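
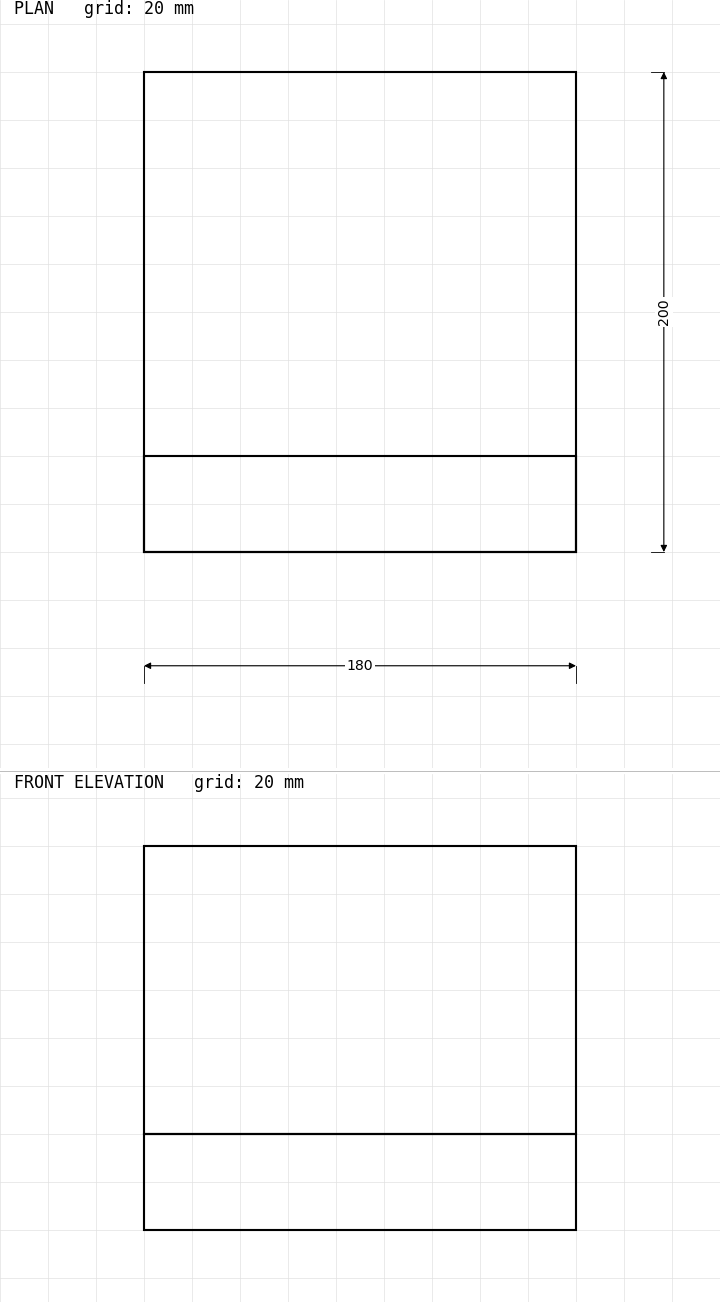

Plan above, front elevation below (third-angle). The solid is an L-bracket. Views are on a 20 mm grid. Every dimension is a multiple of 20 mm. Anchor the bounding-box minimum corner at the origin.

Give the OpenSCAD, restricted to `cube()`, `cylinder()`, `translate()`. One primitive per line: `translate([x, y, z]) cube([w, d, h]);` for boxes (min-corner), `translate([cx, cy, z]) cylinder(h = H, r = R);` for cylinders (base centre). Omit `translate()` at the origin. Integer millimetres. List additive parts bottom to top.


cube([180, 200, 40]);
translate([0, 0, 40]) cube([180, 40, 120]);


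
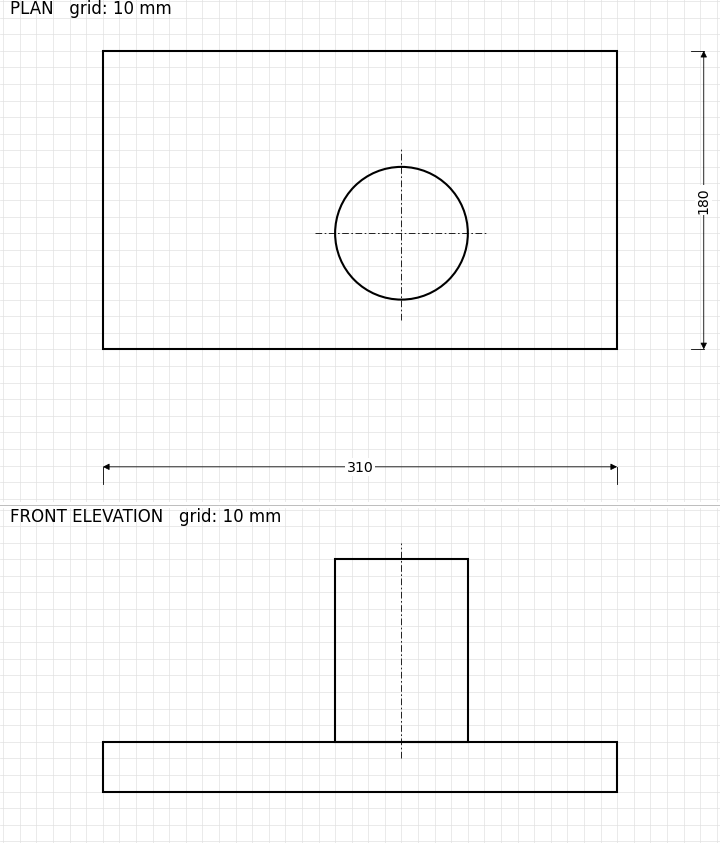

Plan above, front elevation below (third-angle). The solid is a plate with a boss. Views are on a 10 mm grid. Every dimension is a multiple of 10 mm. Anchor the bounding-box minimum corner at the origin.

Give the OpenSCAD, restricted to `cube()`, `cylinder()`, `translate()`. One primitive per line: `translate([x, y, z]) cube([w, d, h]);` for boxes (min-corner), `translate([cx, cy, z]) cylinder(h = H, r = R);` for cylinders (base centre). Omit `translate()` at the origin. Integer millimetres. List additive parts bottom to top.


cube([310, 180, 30]);
translate([180, 70, 30]) cylinder(h = 110, r = 40);


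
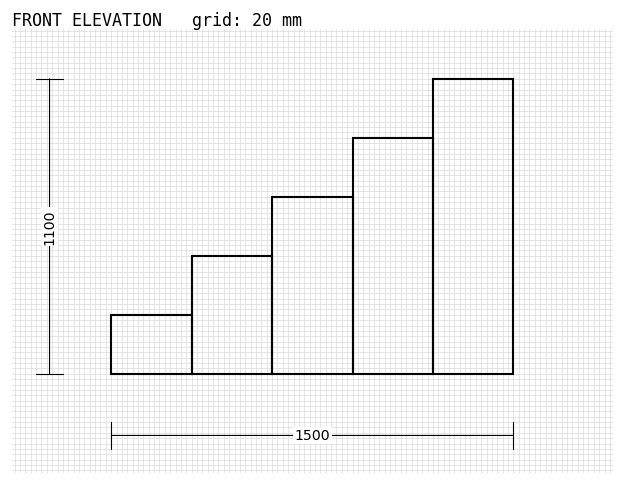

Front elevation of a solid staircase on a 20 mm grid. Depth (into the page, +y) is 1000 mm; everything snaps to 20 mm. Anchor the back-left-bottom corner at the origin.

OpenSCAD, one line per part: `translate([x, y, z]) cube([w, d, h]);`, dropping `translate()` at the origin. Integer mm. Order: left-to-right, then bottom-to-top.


cube([300, 1000, 220]);
translate([300, 0, 0]) cube([300, 1000, 440]);
translate([600, 0, 0]) cube([300, 1000, 660]);
translate([900, 0, 0]) cube([300, 1000, 880]);
translate([1200, 0, 0]) cube([300, 1000, 1100]);


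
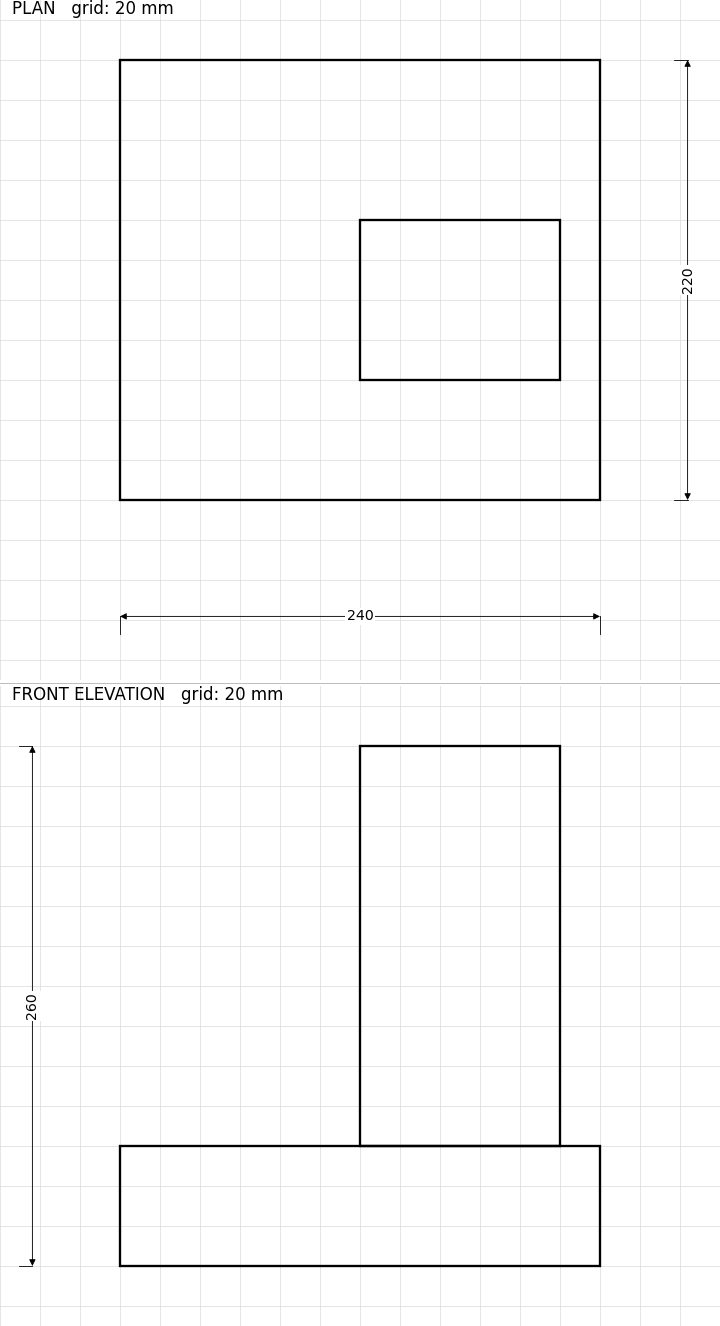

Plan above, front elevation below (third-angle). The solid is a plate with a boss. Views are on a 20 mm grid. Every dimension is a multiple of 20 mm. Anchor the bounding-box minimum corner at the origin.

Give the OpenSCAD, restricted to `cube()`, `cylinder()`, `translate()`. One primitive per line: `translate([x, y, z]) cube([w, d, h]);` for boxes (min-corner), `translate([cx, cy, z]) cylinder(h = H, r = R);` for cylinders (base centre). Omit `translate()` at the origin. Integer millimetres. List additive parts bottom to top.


cube([240, 220, 60]);
translate([120, 60, 60]) cube([100, 80, 200]);


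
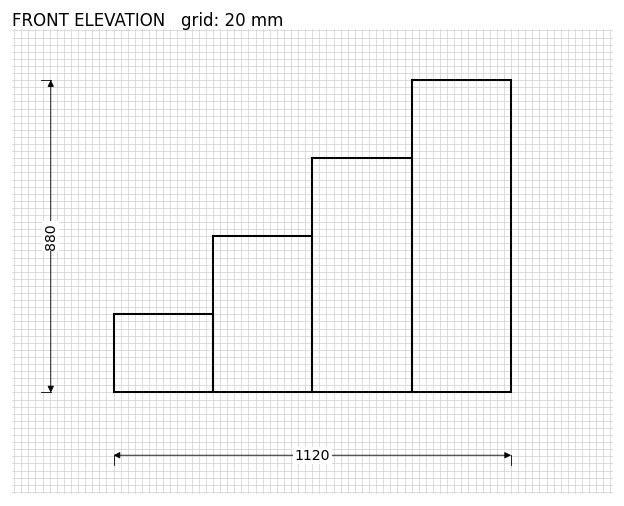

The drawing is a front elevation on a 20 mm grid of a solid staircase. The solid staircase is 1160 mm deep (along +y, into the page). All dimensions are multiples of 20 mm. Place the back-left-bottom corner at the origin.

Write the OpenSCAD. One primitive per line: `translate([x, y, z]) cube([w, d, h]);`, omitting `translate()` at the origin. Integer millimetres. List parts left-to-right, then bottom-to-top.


cube([280, 1160, 220]);
translate([280, 0, 0]) cube([280, 1160, 440]);
translate([560, 0, 0]) cube([280, 1160, 660]);
translate([840, 0, 0]) cube([280, 1160, 880]);


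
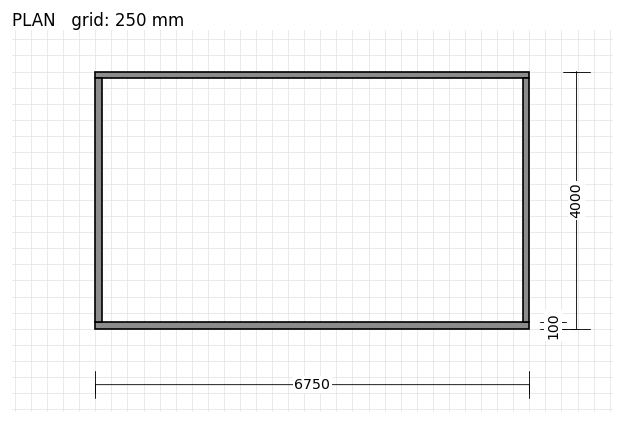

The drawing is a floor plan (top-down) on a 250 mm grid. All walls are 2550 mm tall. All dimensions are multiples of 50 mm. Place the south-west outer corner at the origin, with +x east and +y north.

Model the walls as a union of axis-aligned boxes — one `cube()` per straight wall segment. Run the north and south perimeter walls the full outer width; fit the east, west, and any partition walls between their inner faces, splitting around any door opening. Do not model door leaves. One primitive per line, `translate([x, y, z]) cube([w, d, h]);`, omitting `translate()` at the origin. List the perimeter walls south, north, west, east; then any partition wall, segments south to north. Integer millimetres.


cube([6750, 100, 2550]);
translate([0, 3900, 0]) cube([6750, 100, 2550]);
translate([0, 100, 0]) cube([100, 3800, 2550]);
translate([6650, 100, 0]) cube([100, 3800, 2550]);


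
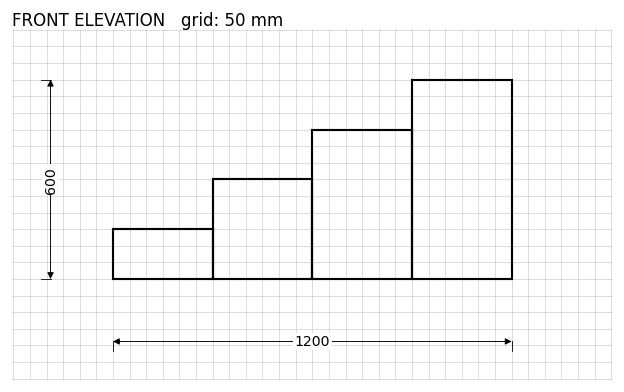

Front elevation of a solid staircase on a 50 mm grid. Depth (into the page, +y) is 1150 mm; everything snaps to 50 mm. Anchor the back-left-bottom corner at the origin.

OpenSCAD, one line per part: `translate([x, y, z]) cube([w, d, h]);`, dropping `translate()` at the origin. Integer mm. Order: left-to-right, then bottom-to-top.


cube([300, 1150, 150]);
translate([300, 0, 0]) cube([300, 1150, 300]);
translate([600, 0, 0]) cube([300, 1150, 450]);
translate([900, 0, 0]) cube([300, 1150, 600]);


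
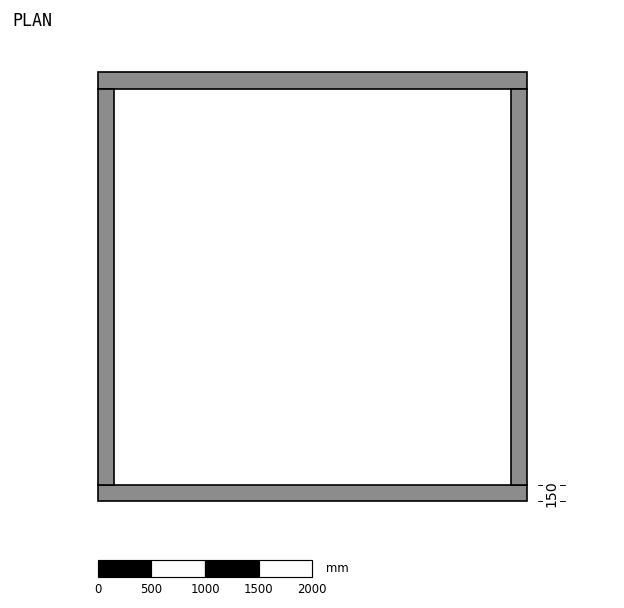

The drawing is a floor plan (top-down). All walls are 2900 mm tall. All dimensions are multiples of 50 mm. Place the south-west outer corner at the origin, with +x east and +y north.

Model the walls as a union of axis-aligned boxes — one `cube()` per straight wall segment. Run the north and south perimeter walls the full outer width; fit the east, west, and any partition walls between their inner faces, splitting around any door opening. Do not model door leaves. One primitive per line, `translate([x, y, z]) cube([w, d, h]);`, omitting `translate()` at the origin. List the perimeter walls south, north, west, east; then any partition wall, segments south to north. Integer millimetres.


cube([4000, 150, 2900]);
translate([0, 3850, 0]) cube([4000, 150, 2900]);
translate([0, 150, 0]) cube([150, 3700, 2900]);
translate([3850, 150, 0]) cube([150, 3700, 2900]);


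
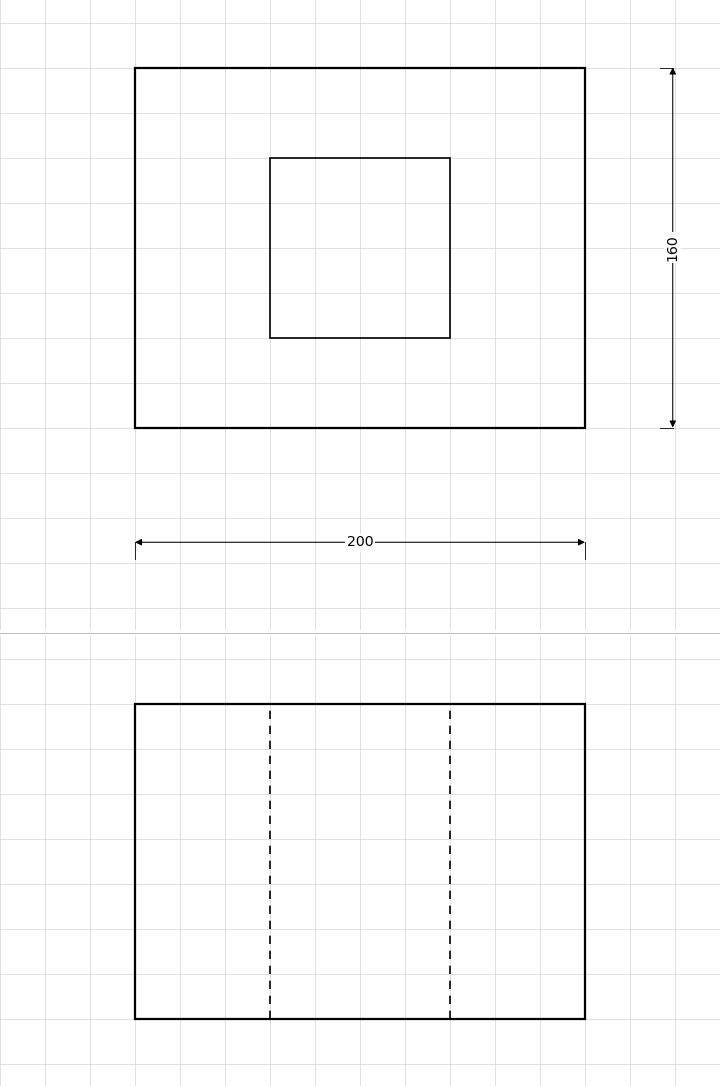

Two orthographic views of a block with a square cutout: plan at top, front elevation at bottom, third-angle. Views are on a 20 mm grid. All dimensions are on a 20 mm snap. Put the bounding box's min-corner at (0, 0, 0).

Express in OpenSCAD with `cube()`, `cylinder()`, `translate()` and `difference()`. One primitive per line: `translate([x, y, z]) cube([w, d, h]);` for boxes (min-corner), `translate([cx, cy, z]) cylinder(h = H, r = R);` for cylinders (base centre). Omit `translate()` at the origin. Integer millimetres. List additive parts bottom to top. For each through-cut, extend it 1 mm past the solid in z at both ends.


difference() {
  cube([200, 160, 140]);
  translate([60, 40, -1]) cube([80, 80, 142]);
}


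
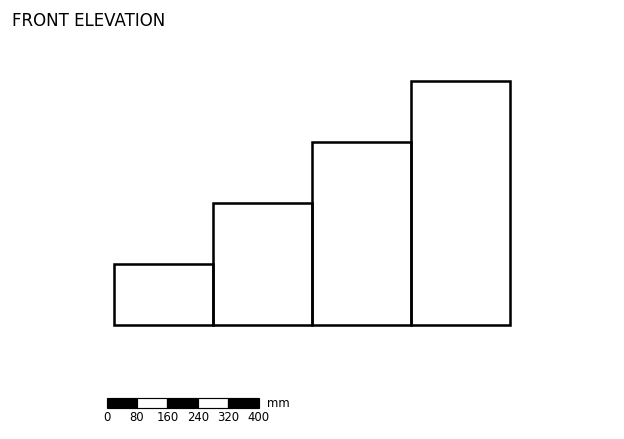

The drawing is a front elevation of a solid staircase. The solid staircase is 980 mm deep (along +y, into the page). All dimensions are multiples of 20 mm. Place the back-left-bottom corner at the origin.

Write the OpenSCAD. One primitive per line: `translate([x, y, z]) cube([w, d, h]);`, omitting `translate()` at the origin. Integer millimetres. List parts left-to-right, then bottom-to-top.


cube([260, 980, 160]);
translate([260, 0, 0]) cube([260, 980, 320]);
translate([520, 0, 0]) cube([260, 980, 480]);
translate([780, 0, 0]) cube([260, 980, 640]);


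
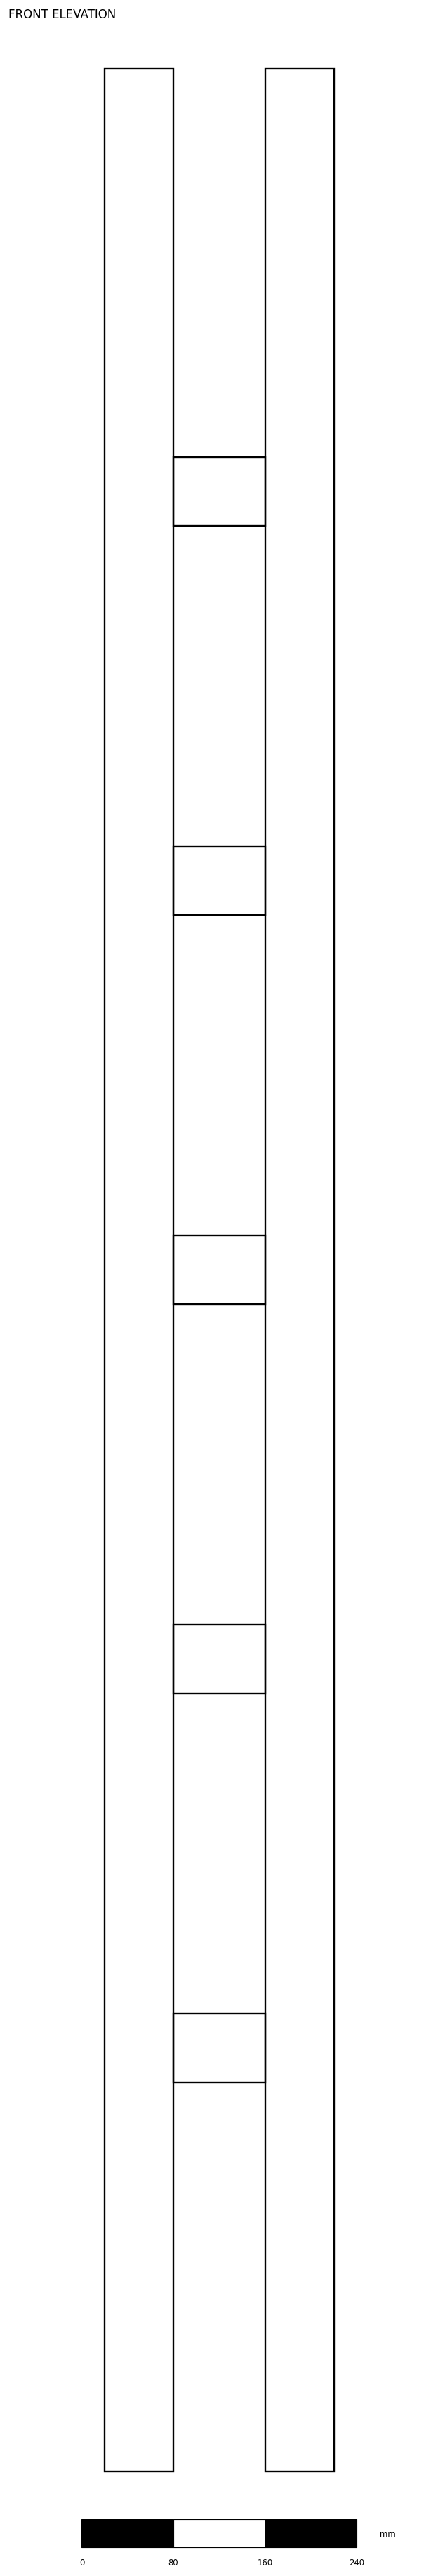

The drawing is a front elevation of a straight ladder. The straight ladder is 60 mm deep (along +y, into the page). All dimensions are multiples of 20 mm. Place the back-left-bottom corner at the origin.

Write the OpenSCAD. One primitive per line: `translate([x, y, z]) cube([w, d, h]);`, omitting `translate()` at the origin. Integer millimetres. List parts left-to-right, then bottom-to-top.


cube([60, 60, 2100]);
translate([60, 0, 340]) cube([80, 60, 60]);
translate([60, 0, 680]) cube([80, 60, 60]);
translate([60, 0, 1020]) cube([80, 60, 60]);
translate([60, 0, 1360]) cube([80, 60, 60]);
translate([60, 0, 1700]) cube([80, 60, 60]);
translate([140, 0, 0]) cube([60, 60, 2100]);


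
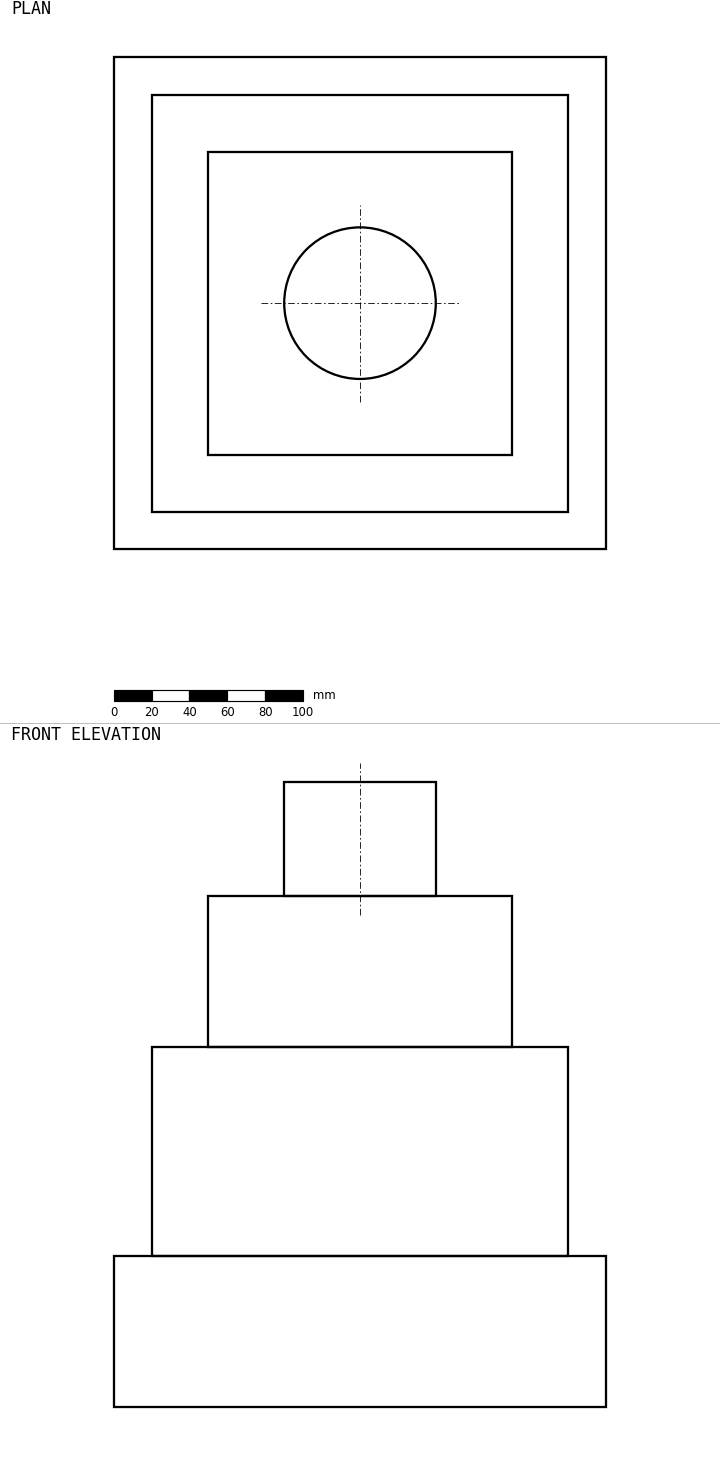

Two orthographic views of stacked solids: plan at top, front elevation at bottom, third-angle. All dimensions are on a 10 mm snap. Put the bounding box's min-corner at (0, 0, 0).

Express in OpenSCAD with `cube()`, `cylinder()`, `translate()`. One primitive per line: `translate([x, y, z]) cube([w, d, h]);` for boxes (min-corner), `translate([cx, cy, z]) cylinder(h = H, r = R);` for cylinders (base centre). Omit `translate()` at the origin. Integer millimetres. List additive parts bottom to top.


cube([260, 260, 80]);
translate([20, 20, 80]) cube([220, 220, 110]);
translate([50, 50, 190]) cube([160, 160, 80]);
translate([130, 130, 270]) cylinder(h = 60, r = 40);


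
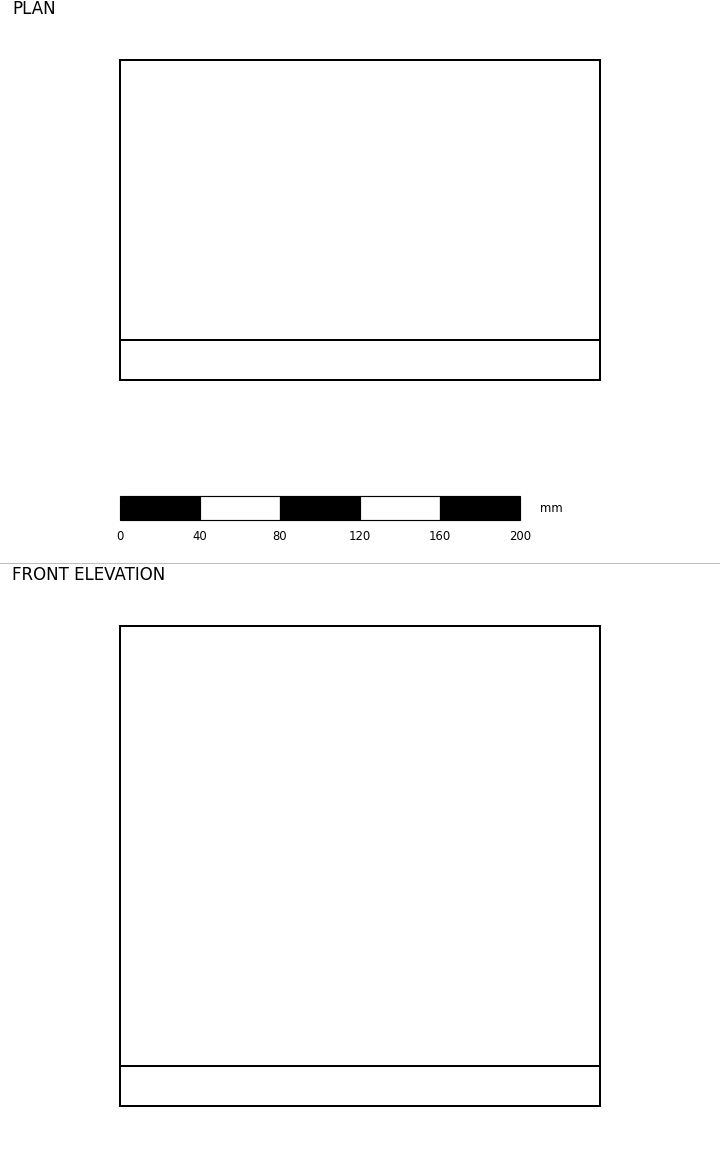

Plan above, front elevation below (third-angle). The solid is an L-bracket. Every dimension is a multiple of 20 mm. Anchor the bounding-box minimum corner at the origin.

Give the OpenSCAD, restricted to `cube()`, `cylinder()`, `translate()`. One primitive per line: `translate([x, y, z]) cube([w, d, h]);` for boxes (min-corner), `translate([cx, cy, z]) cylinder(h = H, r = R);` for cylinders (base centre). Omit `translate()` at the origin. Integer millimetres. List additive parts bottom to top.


cube([240, 160, 20]);
translate([0, 0, 20]) cube([240, 20, 220]);


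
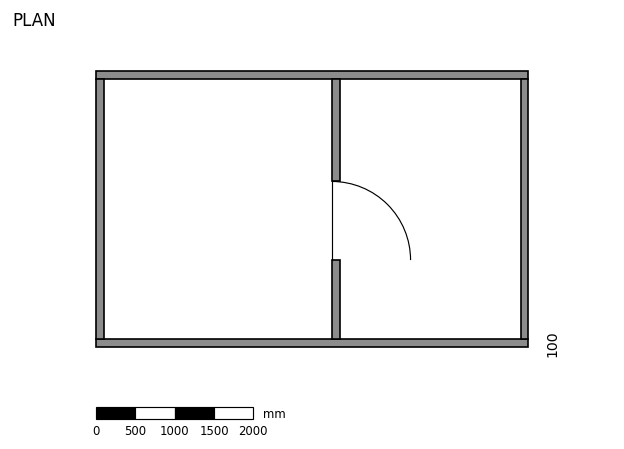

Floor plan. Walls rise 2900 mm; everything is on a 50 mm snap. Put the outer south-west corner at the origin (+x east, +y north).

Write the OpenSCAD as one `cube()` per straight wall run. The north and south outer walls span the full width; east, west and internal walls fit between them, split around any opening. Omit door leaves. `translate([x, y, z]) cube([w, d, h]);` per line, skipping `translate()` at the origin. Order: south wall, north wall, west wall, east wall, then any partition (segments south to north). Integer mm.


cube([5500, 100, 2900]);
translate([0, 3400, 0]) cube([5500, 100, 2900]);
translate([0, 100, 0]) cube([100, 3300, 2900]);
translate([5400, 100, 0]) cube([100, 3300, 2900]);
translate([3000, 100, 0]) cube([100, 1000, 2900]);
translate([3000, 2100, 0]) cube([100, 1300, 2900]);


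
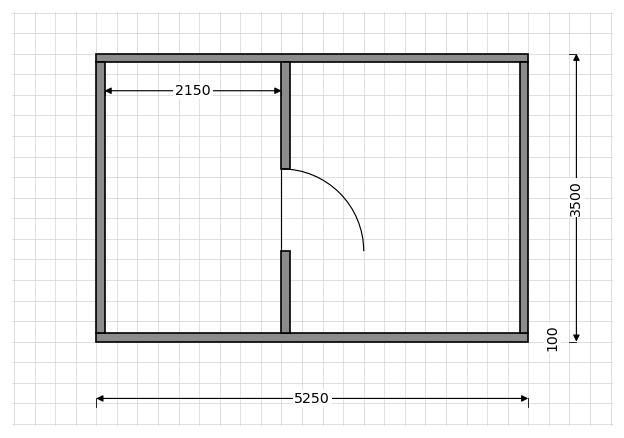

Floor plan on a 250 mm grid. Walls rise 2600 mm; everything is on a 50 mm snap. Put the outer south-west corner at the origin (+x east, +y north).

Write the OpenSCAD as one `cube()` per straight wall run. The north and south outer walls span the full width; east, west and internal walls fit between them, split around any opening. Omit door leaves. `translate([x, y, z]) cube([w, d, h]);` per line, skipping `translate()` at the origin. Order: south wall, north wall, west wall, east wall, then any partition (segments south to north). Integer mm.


cube([5250, 100, 2600]);
translate([0, 3400, 0]) cube([5250, 100, 2600]);
translate([0, 100, 0]) cube([100, 3300, 2600]);
translate([5150, 100, 0]) cube([100, 3300, 2600]);
translate([2250, 100, 0]) cube([100, 1000, 2600]);
translate([2250, 2100, 0]) cube([100, 1300, 2600]);


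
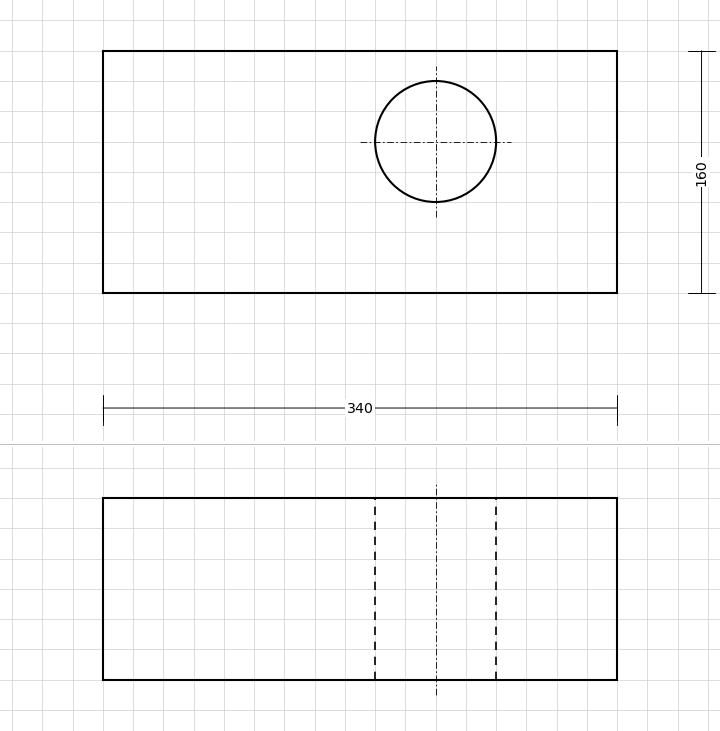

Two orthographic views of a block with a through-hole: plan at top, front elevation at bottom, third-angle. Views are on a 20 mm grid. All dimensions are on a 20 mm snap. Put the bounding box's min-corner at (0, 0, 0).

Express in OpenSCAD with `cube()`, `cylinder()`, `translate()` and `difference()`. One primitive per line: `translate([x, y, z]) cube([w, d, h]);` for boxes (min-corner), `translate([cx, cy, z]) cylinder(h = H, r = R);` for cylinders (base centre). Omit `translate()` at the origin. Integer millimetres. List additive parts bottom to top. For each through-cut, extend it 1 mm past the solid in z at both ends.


difference() {
  cube([340, 160, 120]);
  translate([220, 100, -1]) cylinder(h = 122, r = 40);
}


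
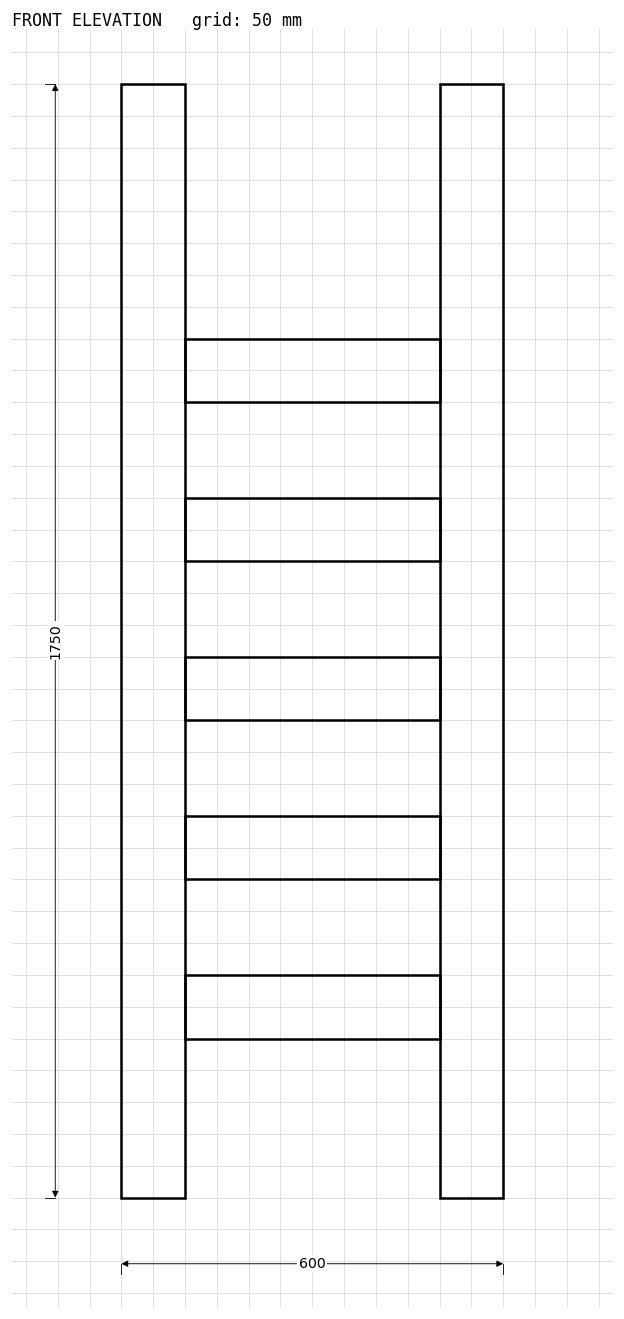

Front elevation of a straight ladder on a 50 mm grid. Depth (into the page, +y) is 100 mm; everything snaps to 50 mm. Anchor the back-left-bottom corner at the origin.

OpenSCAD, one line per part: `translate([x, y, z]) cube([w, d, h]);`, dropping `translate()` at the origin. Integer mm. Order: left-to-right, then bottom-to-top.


cube([100, 100, 1750]);
translate([100, 0, 250]) cube([400, 100, 100]);
translate([100, 0, 500]) cube([400, 100, 100]);
translate([100, 0, 750]) cube([400, 100, 100]);
translate([100, 0, 1000]) cube([400, 100, 100]);
translate([100, 0, 1250]) cube([400, 100, 100]);
translate([500, 0, 0]) cube([100, 100, 1750]);


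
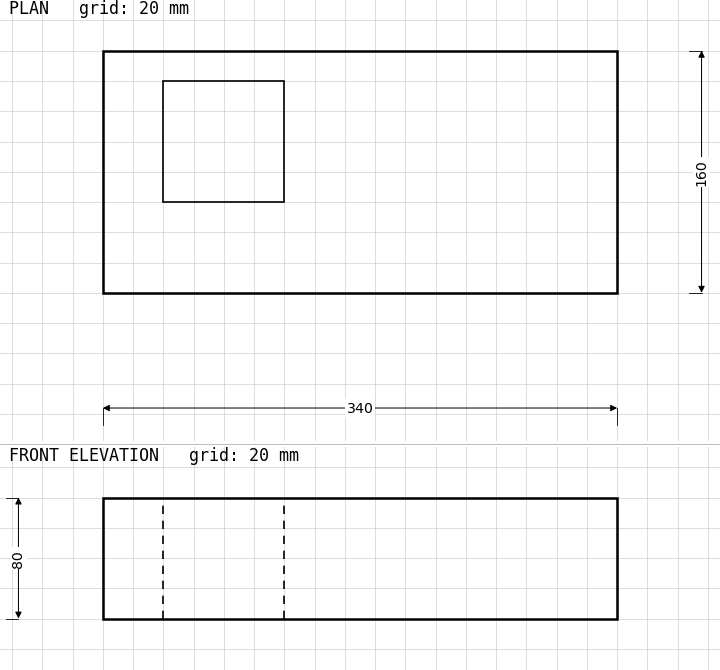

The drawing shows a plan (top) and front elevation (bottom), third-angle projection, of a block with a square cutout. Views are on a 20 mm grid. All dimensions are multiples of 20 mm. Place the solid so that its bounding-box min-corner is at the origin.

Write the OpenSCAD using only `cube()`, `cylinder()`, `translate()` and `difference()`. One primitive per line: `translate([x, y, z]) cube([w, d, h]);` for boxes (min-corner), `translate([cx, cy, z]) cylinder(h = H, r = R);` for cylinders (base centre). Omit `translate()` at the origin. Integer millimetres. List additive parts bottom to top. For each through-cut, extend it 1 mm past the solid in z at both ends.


difference() {
  cube([340, 160, 80]);
  translate([40, 60, -1]) cube([80, 80, 82]);
}


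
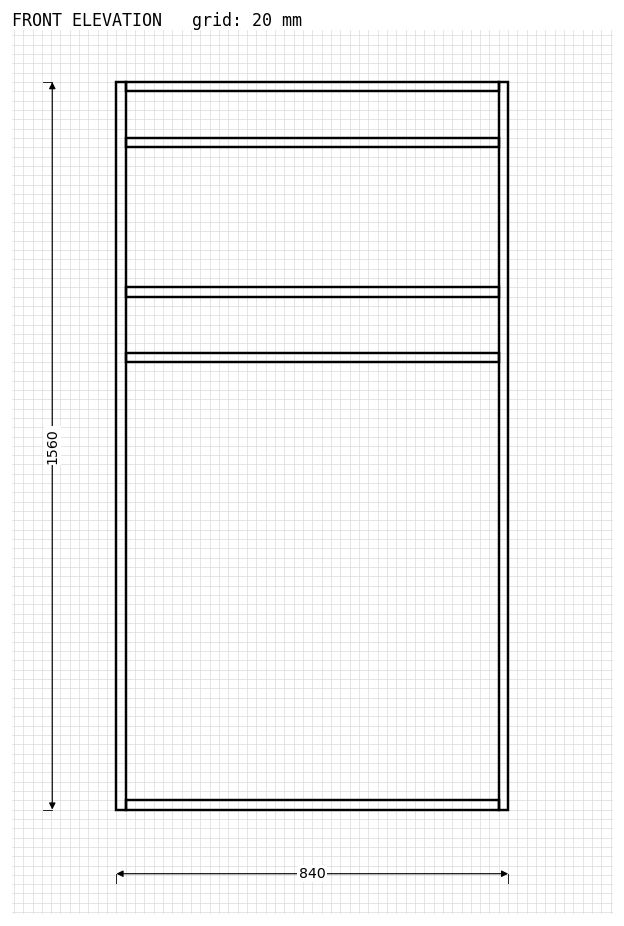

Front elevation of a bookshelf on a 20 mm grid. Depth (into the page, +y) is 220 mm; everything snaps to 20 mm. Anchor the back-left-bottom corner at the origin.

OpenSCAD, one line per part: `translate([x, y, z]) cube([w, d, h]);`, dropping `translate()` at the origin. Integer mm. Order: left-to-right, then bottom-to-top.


cube([20, 220, 1560]);
translate([20, 0, 0]) cube([800, 220, 20]);
translate([20, 0, 960]) cube([800, 220, 20]);
translate([20, 0, 1100]) cube([800, 220, 20]);
translate([20, 0, 1420]) cube([800, 220, 20]);
translate([20, 0, 1540]) cube([800, 220, 20]);
translate([820, 0, 0]) cube([20, 220, 1560]);


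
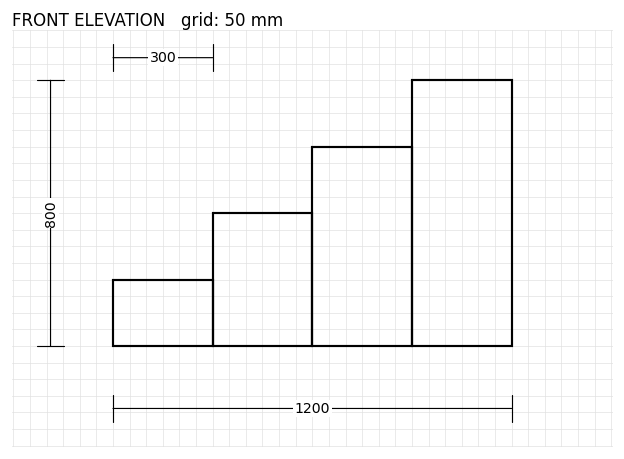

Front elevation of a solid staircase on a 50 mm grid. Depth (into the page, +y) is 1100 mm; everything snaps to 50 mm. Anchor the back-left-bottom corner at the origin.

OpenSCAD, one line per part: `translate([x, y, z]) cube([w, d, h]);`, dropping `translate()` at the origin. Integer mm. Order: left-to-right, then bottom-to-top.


cube([300, 1100, 200]);
translate([300, 0, 0]) cube([300, 1100, 400]);
translate([600, 0, 0]) cube([300, 1100, 600]);
translate([900, 0, 0]) cube([300, 1100, 800]);


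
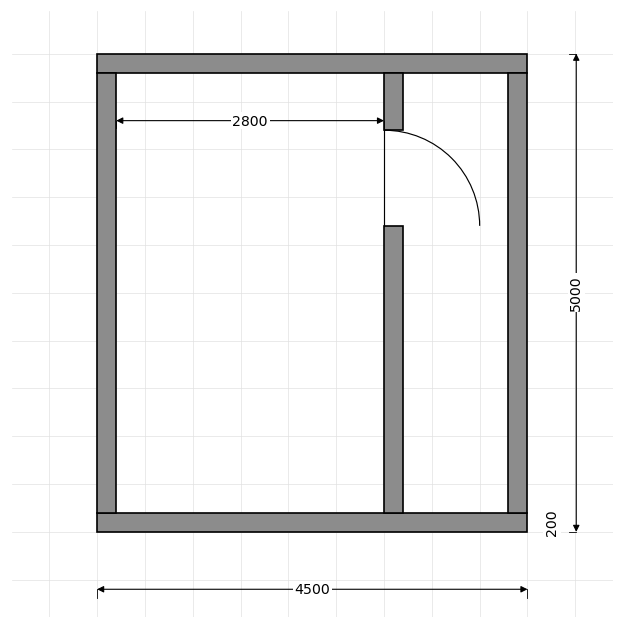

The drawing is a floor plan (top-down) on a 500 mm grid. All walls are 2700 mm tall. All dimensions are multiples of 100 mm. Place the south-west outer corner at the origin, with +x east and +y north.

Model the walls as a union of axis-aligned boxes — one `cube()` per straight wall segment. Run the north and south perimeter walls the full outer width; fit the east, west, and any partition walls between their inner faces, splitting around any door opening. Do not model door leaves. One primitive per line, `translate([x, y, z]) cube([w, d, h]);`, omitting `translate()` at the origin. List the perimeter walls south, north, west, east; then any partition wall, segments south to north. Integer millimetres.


cube([4500, 200, 2700]);
translate([0, 4800, 0]) cube([4500, 200, 2700]);
translate([0, 200, 0]) cube([200, 4600, 2700]);
translate([4300, 200, 0]) cube([200, 4600, 2700]);
translate([3000, 200, 0]) cube([200, 3000, 2700]);
translate([3000, 4200, 0]) cube([200, 600, 2700]);


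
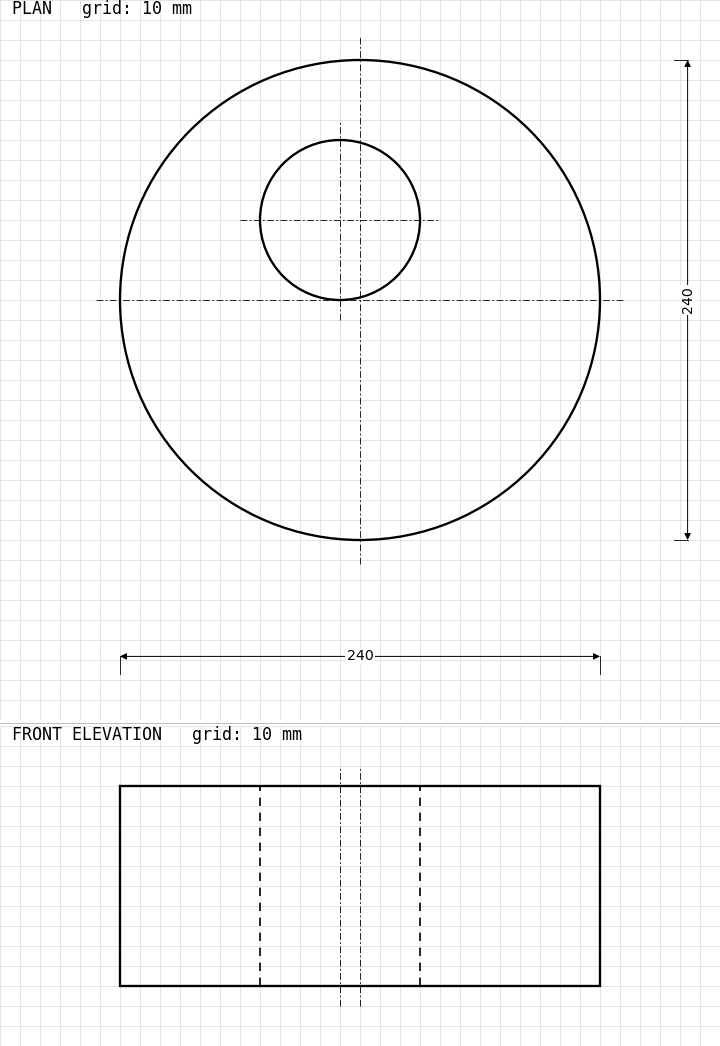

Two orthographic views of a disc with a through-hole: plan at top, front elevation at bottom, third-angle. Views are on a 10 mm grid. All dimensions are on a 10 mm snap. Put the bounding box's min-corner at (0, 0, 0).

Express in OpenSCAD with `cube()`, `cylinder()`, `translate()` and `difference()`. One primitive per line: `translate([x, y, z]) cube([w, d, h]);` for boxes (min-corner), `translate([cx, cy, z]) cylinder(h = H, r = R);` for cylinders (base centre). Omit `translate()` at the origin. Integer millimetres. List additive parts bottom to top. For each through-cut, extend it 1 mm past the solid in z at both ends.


difference() {
  translate([120, 120, 0]) cylinder(h = 100, r = 120);
  translate([110, 160, -1]) cylinder(h = 102, r = 40);
}


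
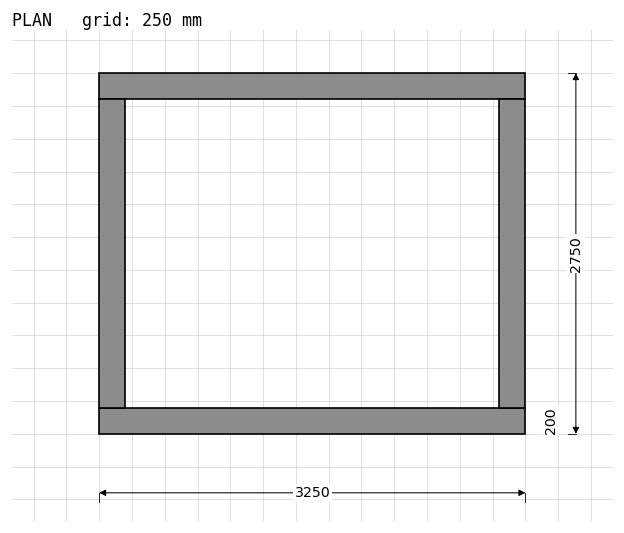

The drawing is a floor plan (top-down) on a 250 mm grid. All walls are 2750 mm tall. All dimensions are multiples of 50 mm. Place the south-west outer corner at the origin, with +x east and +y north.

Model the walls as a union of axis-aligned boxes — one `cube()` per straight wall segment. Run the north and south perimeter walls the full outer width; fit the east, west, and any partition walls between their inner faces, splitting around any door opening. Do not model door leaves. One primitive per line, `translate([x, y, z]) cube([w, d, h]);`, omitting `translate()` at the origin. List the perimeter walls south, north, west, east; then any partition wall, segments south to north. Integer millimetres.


cube([3250, 200, 2750]);
translate([0, 2550, 0]) cube([3250, 200, 2750]);
translate([0, 200, 0]) cube([200, 2350, 2750]);
translate([3050, 200, 0]) cube([200, 2350, 2750]);


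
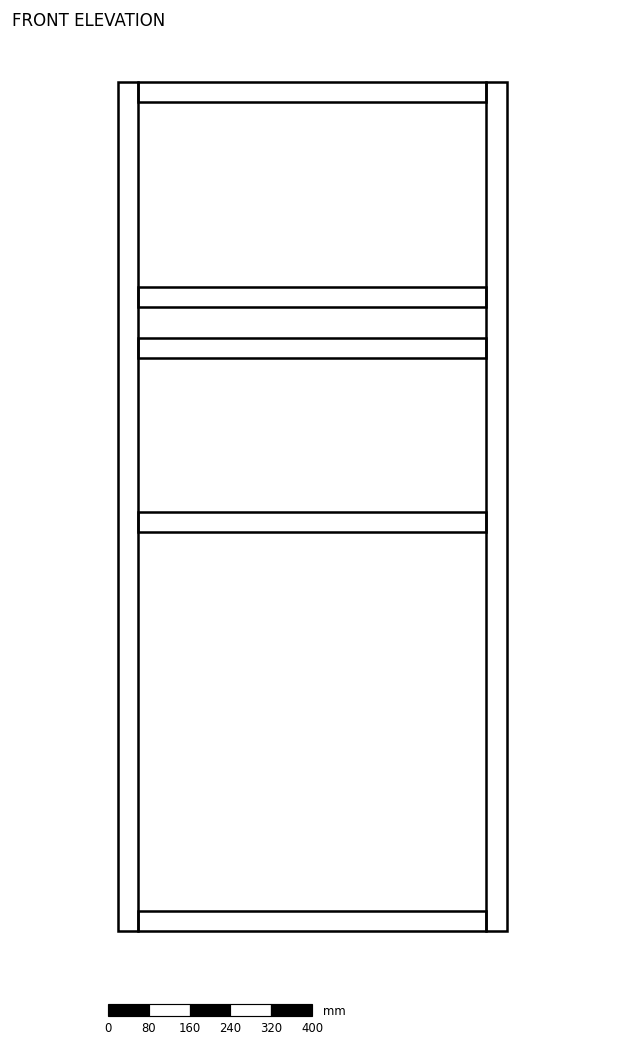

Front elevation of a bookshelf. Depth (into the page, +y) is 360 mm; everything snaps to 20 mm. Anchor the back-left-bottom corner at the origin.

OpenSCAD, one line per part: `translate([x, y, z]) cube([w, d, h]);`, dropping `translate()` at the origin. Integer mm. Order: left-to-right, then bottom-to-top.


cube([40, 360, 1660]);
translate([40, 0, 0]) cube([680, 360, 40]);
translate([40, 0, 780]) cube([680, 360, 40]);
translate([40, 0, 1120]) cube([680, 360, 40]);
translate([40, 0, 1220]) cube([680, 360, 40]);
translate([40, 0, 1620]) cube([680, 360, 40]);
translate([720, 0, 0]) cube([40, 360, 1660]);


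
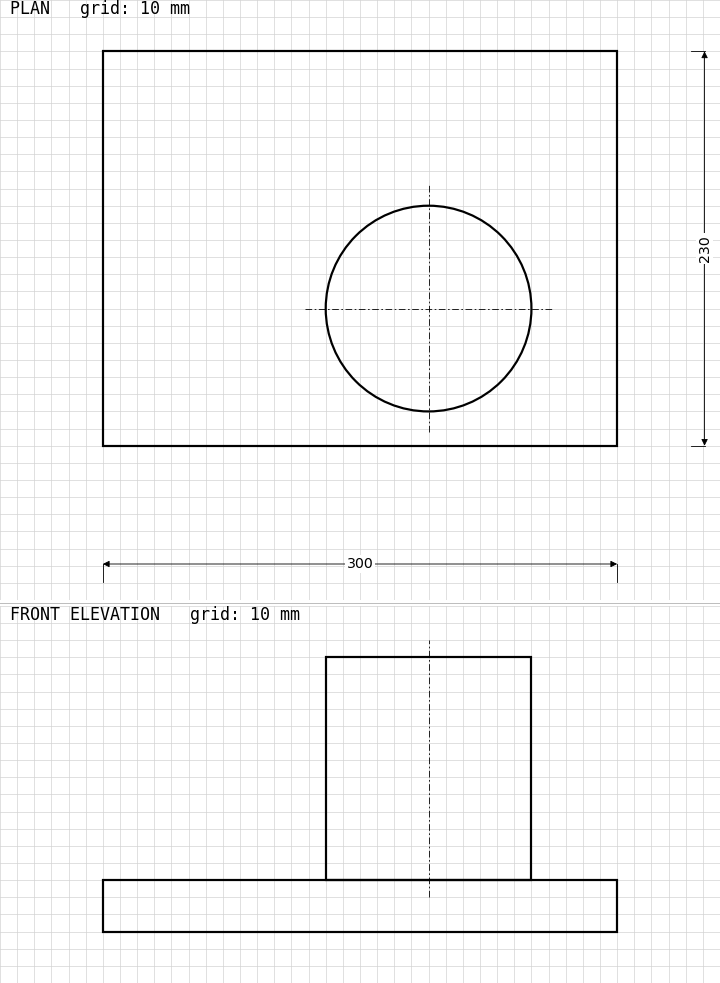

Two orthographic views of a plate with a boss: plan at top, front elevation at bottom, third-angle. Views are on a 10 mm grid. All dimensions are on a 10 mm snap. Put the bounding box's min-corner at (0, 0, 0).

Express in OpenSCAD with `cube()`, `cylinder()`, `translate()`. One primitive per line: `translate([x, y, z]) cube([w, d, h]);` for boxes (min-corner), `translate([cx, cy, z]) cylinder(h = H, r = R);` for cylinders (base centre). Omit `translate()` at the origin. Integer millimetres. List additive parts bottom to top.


cube([300, 230, 30]);
translate([190, 80, 30]) cylinder(h = 130, r = 60);


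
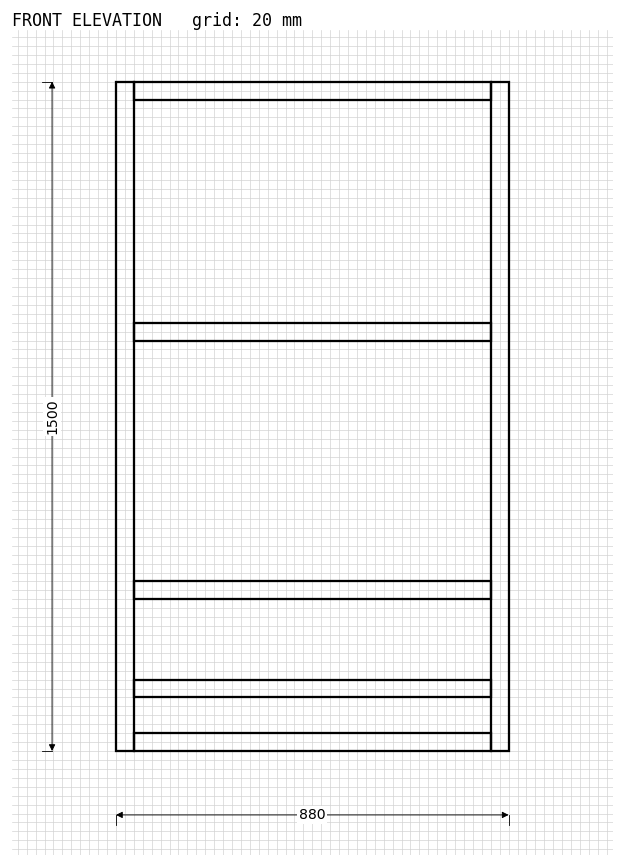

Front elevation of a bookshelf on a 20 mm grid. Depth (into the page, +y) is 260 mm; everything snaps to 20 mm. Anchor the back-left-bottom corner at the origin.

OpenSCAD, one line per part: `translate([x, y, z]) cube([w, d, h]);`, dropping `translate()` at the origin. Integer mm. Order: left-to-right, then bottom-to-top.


cube([40, 260, 1500]);
translate([40, 0, 0]) cube([800, 260, 40]);
translate([40, 0, 120]) cube([800, 260, 40]);
translate([40, 0, 340]) cube([800, 260, 40]);
translate([40, 0, 920]) cube([800, 260, 40]);
translate([40, 0, 1460]) cube([800, 260, 40]);
translate([840, 0, 0]) cube([40, 260, 1500]);


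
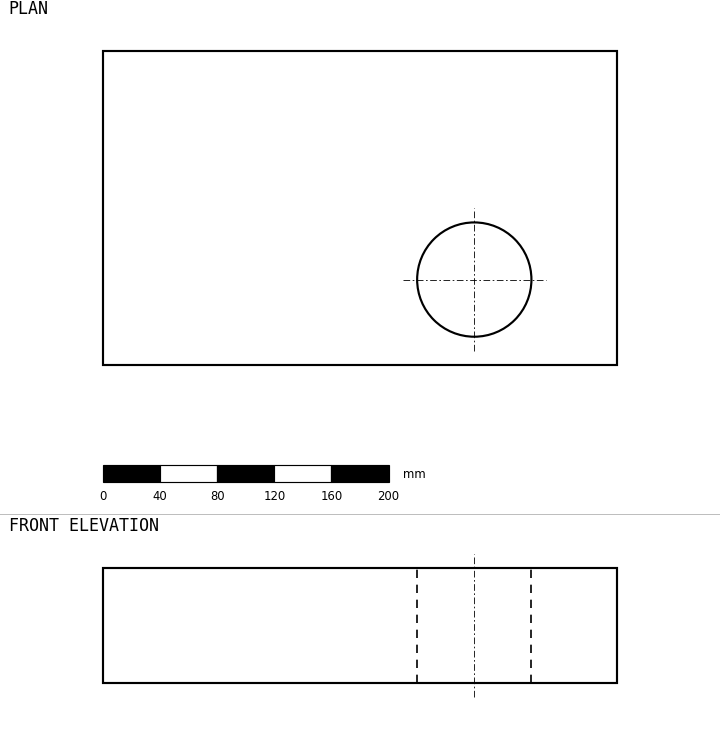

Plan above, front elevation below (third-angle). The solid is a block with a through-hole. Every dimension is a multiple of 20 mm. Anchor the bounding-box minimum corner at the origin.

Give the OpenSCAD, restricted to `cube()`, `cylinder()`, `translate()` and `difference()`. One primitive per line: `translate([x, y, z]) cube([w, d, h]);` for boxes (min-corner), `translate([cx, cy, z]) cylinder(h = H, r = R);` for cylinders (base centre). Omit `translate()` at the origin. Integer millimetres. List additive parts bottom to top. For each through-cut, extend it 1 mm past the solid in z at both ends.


difference() {
  cube([360, 220, 80]);
  translate([260, 60, -1]) cylinder(h = 82, r = 40);
}


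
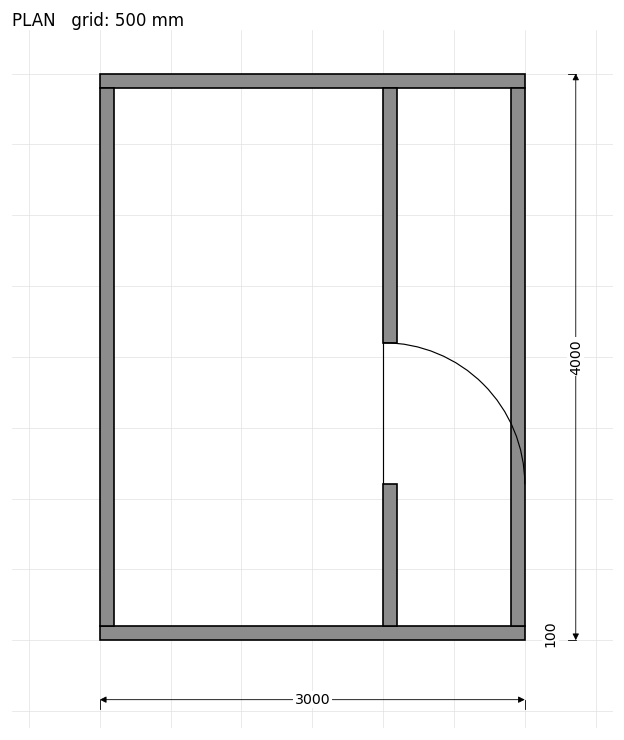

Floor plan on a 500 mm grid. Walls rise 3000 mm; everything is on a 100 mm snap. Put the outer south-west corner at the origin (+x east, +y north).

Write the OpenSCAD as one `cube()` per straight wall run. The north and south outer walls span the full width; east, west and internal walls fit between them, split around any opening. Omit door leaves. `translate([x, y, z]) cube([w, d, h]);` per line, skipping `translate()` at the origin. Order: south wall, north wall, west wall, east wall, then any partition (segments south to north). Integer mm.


cube([3000, 100, 3000]);
translate([0, 3900, 0]) cube([3000, 100, 3000]);
translate([0, 100, 0]) cube([100, 3800, 3000]);
translate([2900, 100, 0]) cube([100, 3800, 3000]);
translate([2000, 100, 0]) cube([100, 1000, 3000]);
translate([2000, 2100, 0]) cube([100, 1800, 3000]);


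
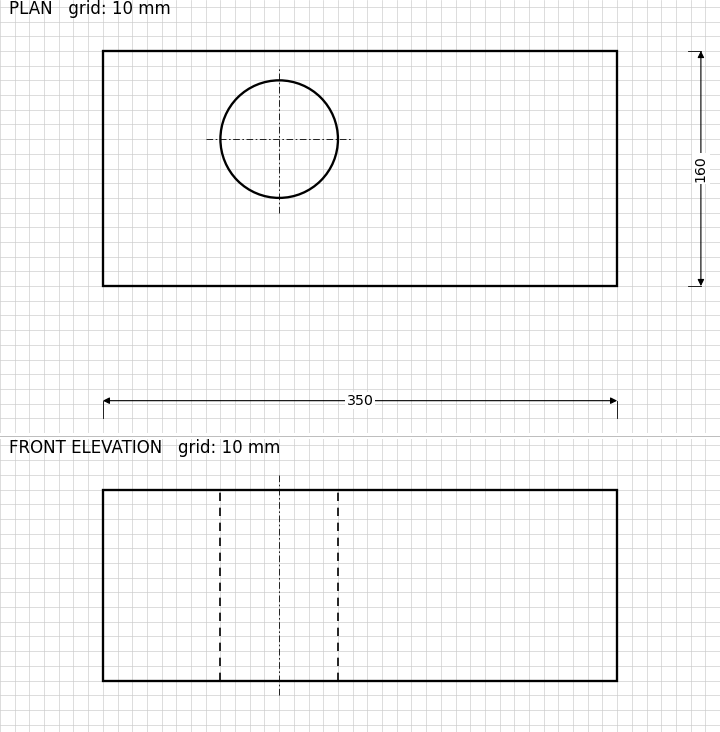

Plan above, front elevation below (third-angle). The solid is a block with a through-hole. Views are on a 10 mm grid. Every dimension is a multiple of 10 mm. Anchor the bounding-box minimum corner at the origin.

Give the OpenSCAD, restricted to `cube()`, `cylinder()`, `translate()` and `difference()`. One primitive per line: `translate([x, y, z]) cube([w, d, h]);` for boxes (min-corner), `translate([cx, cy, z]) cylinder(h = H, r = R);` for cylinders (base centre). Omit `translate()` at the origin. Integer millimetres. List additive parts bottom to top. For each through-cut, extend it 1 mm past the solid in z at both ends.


difference() {
  cube([350, 160, 130]);
  translate([120, 100, -1]) cylinder(h = 132, r = 40);
}


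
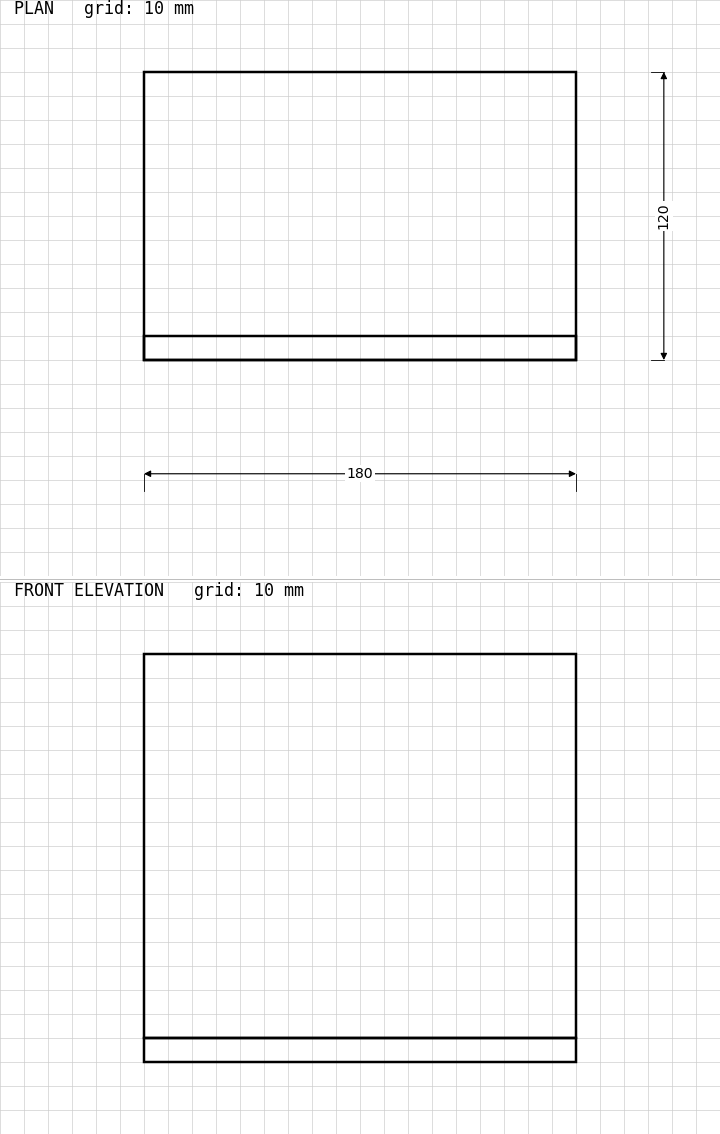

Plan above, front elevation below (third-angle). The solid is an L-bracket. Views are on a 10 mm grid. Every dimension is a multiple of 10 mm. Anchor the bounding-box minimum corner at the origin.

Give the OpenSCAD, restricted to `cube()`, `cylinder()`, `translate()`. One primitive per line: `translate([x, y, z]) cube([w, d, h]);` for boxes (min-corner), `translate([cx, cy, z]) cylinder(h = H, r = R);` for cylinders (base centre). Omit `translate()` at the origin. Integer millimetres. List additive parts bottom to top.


cube([180, 120, 10]);
translate([0, 0, 10]) cube([180, 10, 160]);


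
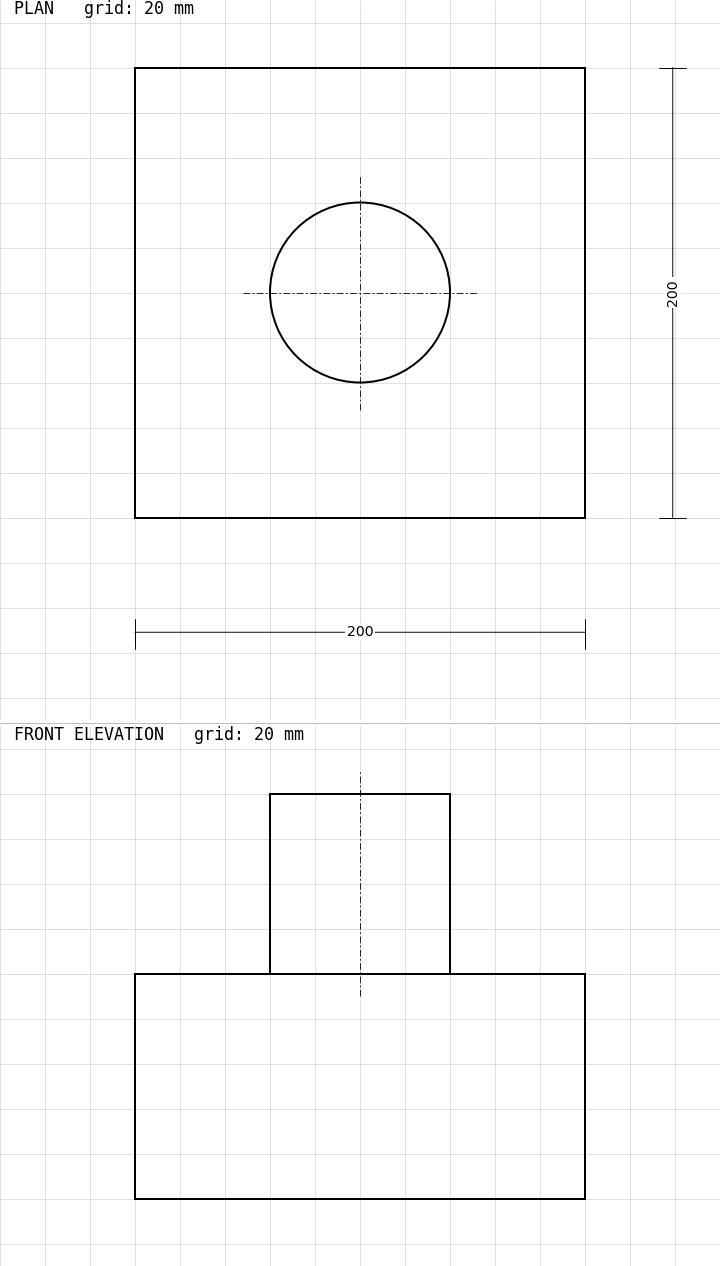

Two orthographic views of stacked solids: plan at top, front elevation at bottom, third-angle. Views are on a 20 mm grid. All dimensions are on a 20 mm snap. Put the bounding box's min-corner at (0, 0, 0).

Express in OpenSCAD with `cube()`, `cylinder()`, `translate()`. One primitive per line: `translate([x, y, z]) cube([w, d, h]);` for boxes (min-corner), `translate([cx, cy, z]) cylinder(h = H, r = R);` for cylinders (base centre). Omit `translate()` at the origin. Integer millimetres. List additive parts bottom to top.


cube([200, 200, 100]);
translate([100, 100, 100]) cylinder(h = 80, r = 40);


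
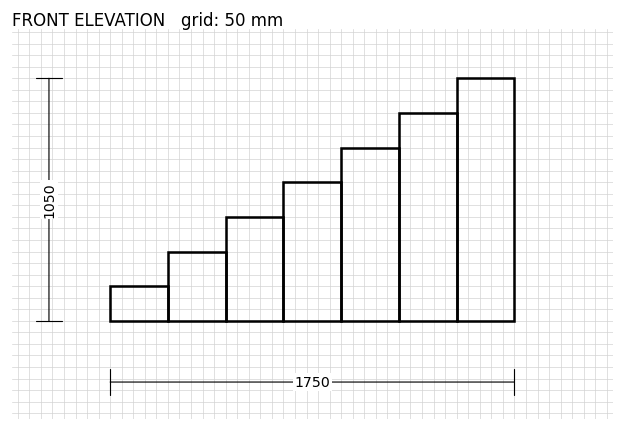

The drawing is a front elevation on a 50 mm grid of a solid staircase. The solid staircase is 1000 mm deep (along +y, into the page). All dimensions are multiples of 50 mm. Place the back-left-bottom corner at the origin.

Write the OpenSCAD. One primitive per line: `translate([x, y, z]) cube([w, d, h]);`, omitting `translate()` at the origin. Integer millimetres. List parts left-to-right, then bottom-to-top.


cube([250, 1000, 150]);
translate([250, 0, 0]) cube([250, 1000, 300]);
translate([500, 0, 0]) cube([250, 1000, 450]);
translate([750, 0, 0]) cube([250, 1000, 600]);
translate([1000, 0, 0]) cube([250, 1000, 750]);
translate([1250, 0, 0]) cube([250, 1000, 900]);
translate([1500, 0, 0]) cube([250, 1000, 1050]);


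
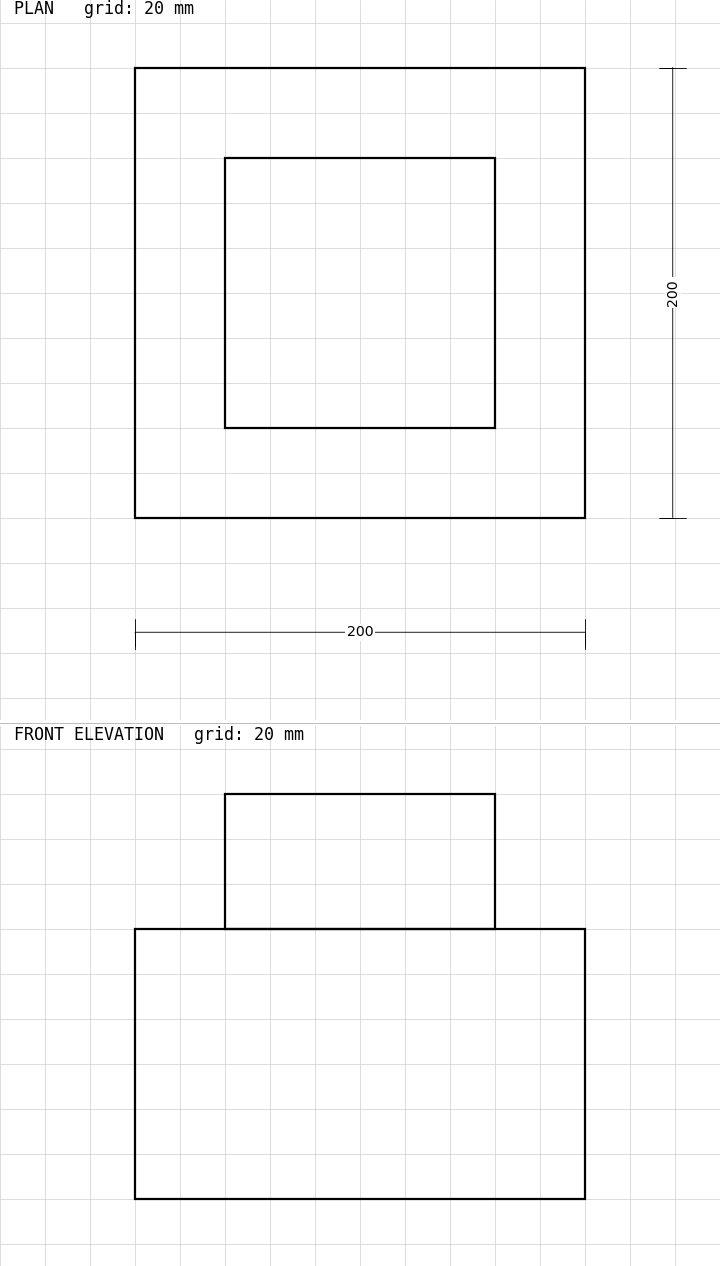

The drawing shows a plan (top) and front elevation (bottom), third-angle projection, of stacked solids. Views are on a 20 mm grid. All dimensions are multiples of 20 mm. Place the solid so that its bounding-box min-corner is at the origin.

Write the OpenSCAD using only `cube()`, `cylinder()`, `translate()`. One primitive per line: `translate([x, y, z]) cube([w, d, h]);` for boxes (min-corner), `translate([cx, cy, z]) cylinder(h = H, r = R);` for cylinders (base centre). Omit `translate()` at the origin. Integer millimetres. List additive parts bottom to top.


cube([200, 200, 120]);
translate([40, 40, 120]) cube([120, 120, 60]);


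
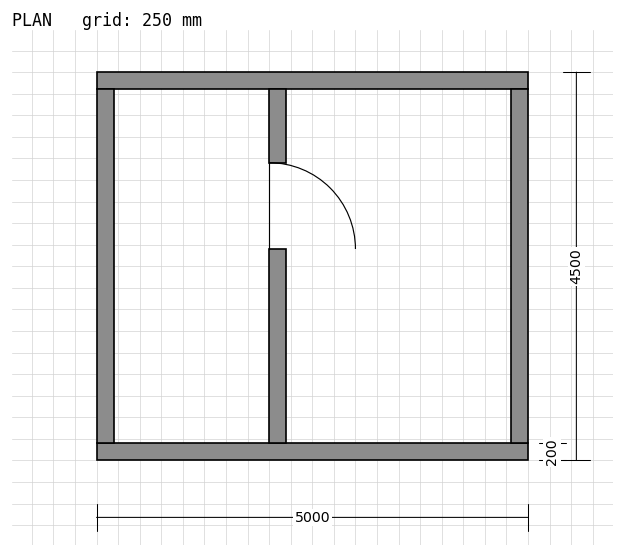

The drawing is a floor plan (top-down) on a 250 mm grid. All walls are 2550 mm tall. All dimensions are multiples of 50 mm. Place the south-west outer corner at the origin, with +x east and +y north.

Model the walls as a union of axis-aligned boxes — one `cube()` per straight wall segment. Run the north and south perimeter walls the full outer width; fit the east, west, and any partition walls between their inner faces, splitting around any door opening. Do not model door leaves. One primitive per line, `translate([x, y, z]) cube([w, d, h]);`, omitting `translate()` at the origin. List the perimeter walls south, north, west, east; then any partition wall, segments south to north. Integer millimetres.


cube([5000, 200, 2550]);
translate([0, 4300, 0]) cube([5000, 200, 2550]);
translate([0, 200, 0]) cube([200, 4100, 2550]);
translate([4800, 200, 0]) cube([200, 4100, 2550]);
translate([2000, 200, 0]) cube([200, 2250, 2550]);
translate([2000, 3450, 0]) cube([200, 850, 2550]);


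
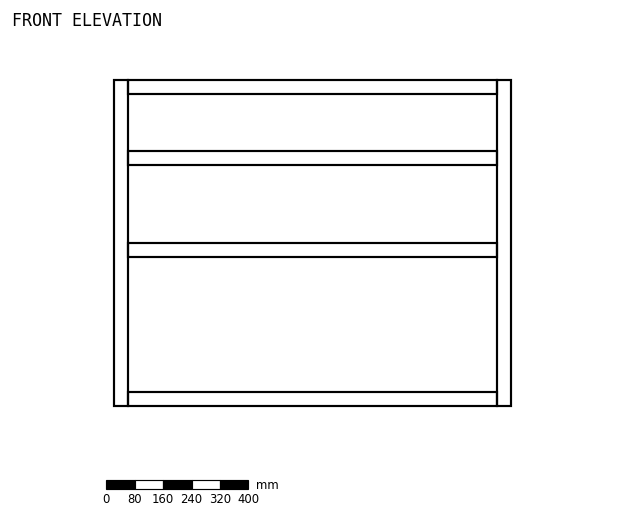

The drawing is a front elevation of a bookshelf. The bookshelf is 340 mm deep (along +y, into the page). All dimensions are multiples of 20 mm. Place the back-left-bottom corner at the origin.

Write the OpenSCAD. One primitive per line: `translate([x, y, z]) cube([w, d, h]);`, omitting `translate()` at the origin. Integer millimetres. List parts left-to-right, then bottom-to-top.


cube([40, 340, 920]);
translate([40, 0, 0]) cube([1040, 340, 40]);
translate([40, 0, 420]) cube([1040, 340, 40]);
translate([40, 0, 680]) cube([1040, 340, 40]);
translate([40, 0, 880]) cube([1040, 340, 40]);
translate([1080, 0, 0]) cube([40, 340, 920]);


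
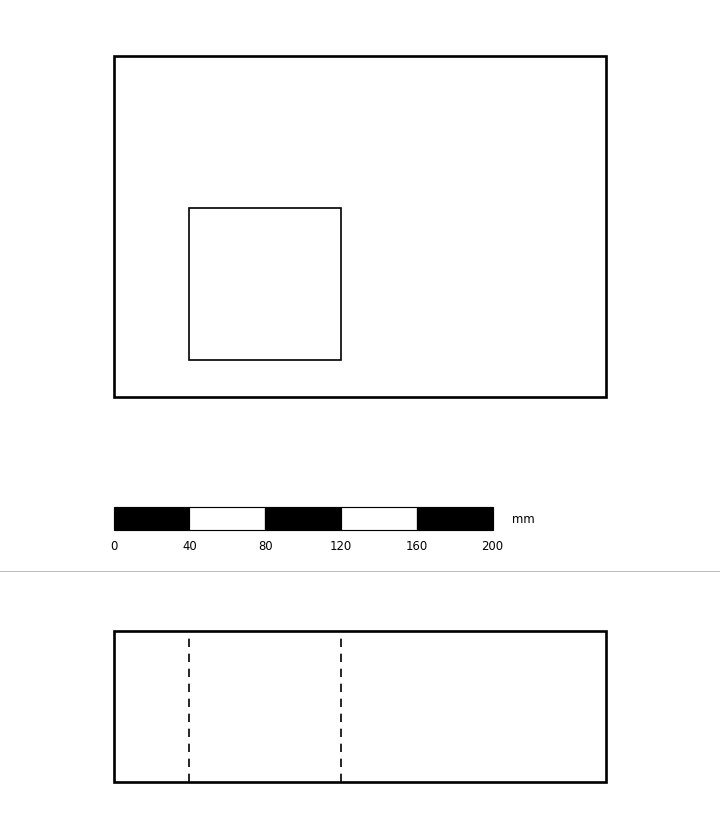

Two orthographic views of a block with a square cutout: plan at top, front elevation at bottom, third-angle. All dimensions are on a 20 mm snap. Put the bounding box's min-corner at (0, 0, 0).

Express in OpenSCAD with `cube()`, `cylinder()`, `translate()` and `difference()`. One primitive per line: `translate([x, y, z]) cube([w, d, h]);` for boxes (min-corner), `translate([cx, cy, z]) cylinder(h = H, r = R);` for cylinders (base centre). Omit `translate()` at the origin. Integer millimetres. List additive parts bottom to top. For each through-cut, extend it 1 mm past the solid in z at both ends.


difference() {
  cube([260, 180, 80]);
  translate([40, 20, -1]) cube([80, 80, 82]);
}


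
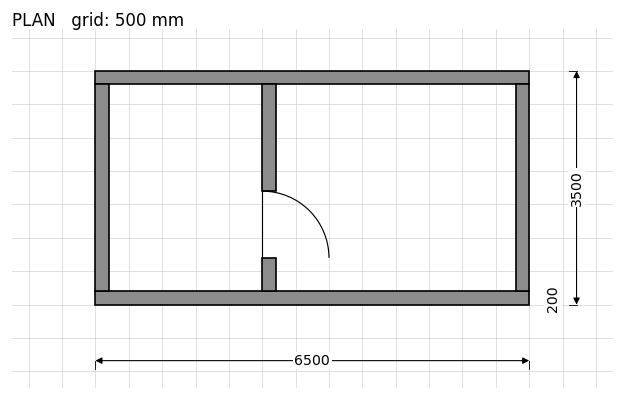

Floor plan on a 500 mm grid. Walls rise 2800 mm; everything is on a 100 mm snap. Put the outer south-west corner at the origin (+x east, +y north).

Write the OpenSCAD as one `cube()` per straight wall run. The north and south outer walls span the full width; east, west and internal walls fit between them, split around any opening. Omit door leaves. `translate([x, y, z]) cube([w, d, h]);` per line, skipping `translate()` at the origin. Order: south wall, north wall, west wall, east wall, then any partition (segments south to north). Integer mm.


cube([6500, 200, 2800]);
translate([0, 3300, 0]) cube([6500, 200, 2800]);
translate([0, 200, 0]) cube([200, 3100, 2800]);
translate([6300, 200, 0]) cube([200, 3100, 2800]);
translate([2500, 200, 0]) cube([200, 500, 2800]);
translate([2500, 1700, 0]) cube([200, 1600, 2800]);


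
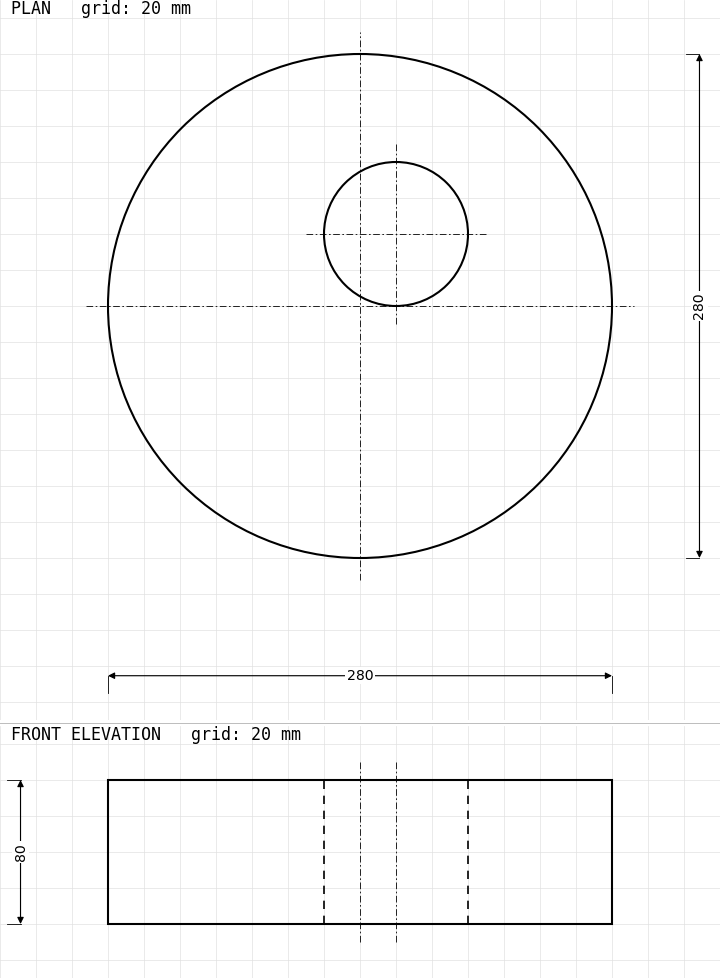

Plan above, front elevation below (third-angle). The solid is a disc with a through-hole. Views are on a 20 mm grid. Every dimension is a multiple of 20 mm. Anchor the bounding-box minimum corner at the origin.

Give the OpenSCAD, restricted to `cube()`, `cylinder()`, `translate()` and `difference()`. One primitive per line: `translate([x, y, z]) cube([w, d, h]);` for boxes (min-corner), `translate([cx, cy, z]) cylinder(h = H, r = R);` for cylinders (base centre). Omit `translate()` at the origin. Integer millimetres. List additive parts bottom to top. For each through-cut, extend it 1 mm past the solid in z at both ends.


difference() {
  translate([140, 140, 0]) cylinder(h = 80, r = 140);
  translate([160, 180, -1]) cylinder(h = 82, r = 40);
}
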